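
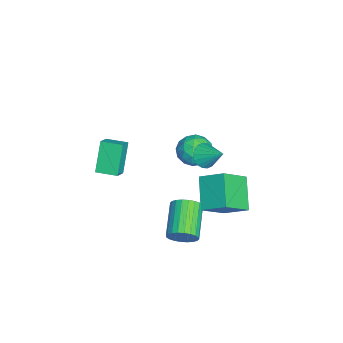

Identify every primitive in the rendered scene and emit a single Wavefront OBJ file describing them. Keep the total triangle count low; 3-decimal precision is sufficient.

v -2.616 2.57 -1.222
v -2.025 2.52 -1.999
v -3.755 1.84 -2.041
v -3.164 1.79 -2.818
v -2.973 1.254 -2.023
v -2.269 1.705 -1.517
v -3.511 2.655 -2.523
v -2.807 3.106 -2.017
v -2.578 2.572 -2.803
v -2.246 1.706 -2.494
v -3.534 2.654 -1.546
v -3.202 1.788 -1.237
v -2.22 2.609 -1.538
v -3.56 1.751 -2.502
v -3.448 1.436 -2.034
v -3.1 1.406 -2.491
v -2.364 2.13 -1.255
v -2.016 2.1 -1.712
v -2.574 1.356 -1.726
v -3.764 2.26 -2.328
v -3.416 2.23 -2.785
v -2.68 2.954 -1.549
v -2.332 2.924 -2.006
v -3.206 3.004 -2.314
v -2.198 2.61 -2.468
v -2.868 2.181 -2.95
v -3.072 2.69 -2.776
v -2.658 2.955 -2.479
v -2.003 2.101 -2.287
v -2.673 1.672 -2.768
v -2.56 1.357 -2.301
v -2.146 1.622 -2.003
v -2.328 2.132 -2.759
v -3.107 2.688 -1.272
v -3.777 2.259 -1.753
v -3.634 2.738 -2.037
v -3.22 3.003 -1.739
v -2.912 2.179 -1.09
v -3.582 1.75 -1.572
v -3.122 1.405 -1.561
v -2.708 1.67 -1.264
v -3.452 2.228 -1.281
v 1.725 2.85 1.98
v 2.312 2.756 1.611
v 2.355 3.71 2.76
v 2.174 2.992 1.462
v 1.947 3.2 1.416
v 1.676 3.339 1.481
v 1.415 3.381 1.646
v 1.215 3.318 1.876
v 1.116 3.162 2.128
v 1.138 2.945 2.35
v 1.277 2.709 2.499
v 1.504 2.501 2.545
v 1.775 2.362 2.479
v 2.036 2.32 2.315
v 2.236 2.382 2.084
v 2.334 2.538 1.833
v -1.489 3.592 -3.006
v -0.488 2.507 -1.81
v -1.068 4.793 -2.27
v -0.067 3.708 -1.074
v 0.047 3.752 -4.146
v 1.048 2.667 -2.95
v 0.468 4.953 -3.41
v 1.469 3.868 -2.214
v 1.291 -1.754 2.611
v 2.004 -1.943 3.091
v 1.55 -0.706 2.638
v 2.263 -0.895 3.118
v 2.217 -1.945 1.162
v 2.93 -2.134 1.642
v 2.476 -0.897 1.189
v 3.189 -1.086 1.669
v 2.001 1.837 -4.208
v 2.313 2.24 -3.591
v 0.532 2.346 -2.756
v 0.219 1.943 -3.372
v 2.237 2.473 -3.784
v 0.456 2.579 -2.949
v 2.124 2.61 -4.042
v 0.343 2.716 -3.207
v 1.993 2.628 -4.324
v 0.212 2.734 -3.489
v 1.863 2.527 -4.589
v 0.082 2.633 -3.754
v 1.754 2.32 -4.796
v -0.028 2.426 -3.961
v 1.682 2.04 -4.913
v -0.099 2.145 -4.078
v 1.659 1.728 -4.923
v -0.122 1.834 -4.088
v 1.688 1.434 -4.824
v -0.093 1.54 -3.989
v 1.764 1.201 -4.631
v -0.017 1.307 -3.796
v 1.877 1.064 -4.373
v 0.096 1.17 -3.538
v 2.008 1.046 -4.091
v 0.227 1.152 -3.256
v 2.138 1.147 -3.826
v 0.357 1.253 -2.991
v 2.248 1.354 -3.619
v 0.466 1.46 -2.784
v 2.319 1.635 -3.502
v 0.538 1.74 -2.667
v 2.342 1.946 -3.492
v 0.561 2.052 -2.657
f 1 38 17
f 38 12 41
f 17 41 6
f 38 41 17
f 1 17 13
f 17 6 18
f 13 18 2
f 17 18 13
f 1 13 22
f 13 2 23
f 22 23 8
f 13 23 22
f 1 22 34
f 22 8 37
f 34 37 11
f 22 37 34
f 1 34 38
f 34 11 42
f 38 42 12
f 34 42 38
f 2 18 29
f 18 6 32
f 29 32 10
f 18 32 29
f 6 41 19
f 41 12 40
f 19 40 5
f 41 40 19
f 12 42 39
f 42 11 35
f 39 35 3
f 42 35 39
f 11 37 36
f 37 8 24
f 36 24 7
f 37 24 36
f 8 23 28
f 23 2 25
f 28 25 9
f 23 25 28
f 4 30 16
f 30 10 31
f 16 31 5
f 30 31 16
f 4 16 14
f 16 5 15
f 14 15 3
f 16 15 14
f 4 14 21
f 14 3 20
f 21 20 7
f 14 20 21
f 4 21 26
f 21 7 27
f 26 27 9
f 21 27 26
f 4 26 30
f 26 9 33
f 30 33 10
f 26 33 30
f 5 31 19
f 31 10 32
f 19 32 6
f 31 32 19
f 3 15 39
f 15 5 40
f 39 40 12
f 15 40 39
f 7 20 36
f 20 3 35
f 36 35 11
f 20 35 36
f 9 27 28
f 27 7 24
f 28 24 8
f 27 24 28
f 10 33 29
f 33 9 25
f 29 25 2
f 33 25 29
f 44 43 46
f 44 46 45
f 46 43 47
f 46 47 45
f 47 43 48
f 47 48 45
f 48 43 49
f 48 49 45
f 49 43 50
f 49 50 45
f 50 43 51
f 50 51 45
f 51 43 52
f 51 52 45
f 52 43 53
f 52 53 45
f 53 43 54
f 53 54 45
f 54 43 55
f 54 55 45
f 55 43 56
f 55 56 45
f 56 43 57
f 56 57 45
f 57 43 58
f 57 58 45
f 58 43 44
f 58 44 45
f 60 62 59
f 63 60 59
f 59 62 61
f 61 63 59
f 60 66 62
f 64 60 63
f 64 66 60
f 62 66 61
f 65 63 61
f 61 66 65
f 65 64 63
f 66 64 65
f 68 70 67
f 71 68 67
f 67 70 69
f 69 71 67
f 68 74 70
f 72 68 71
f 72 74 68
f 70 74 69
f 73 71 69
f 69 74 73
f 73 72 71
f 74 72 73
f 76 75 79
f 76 79 77
f 77 79 80
f 77 80 78
f 79 75 81
f 79 81 80
f 80 81 82
f 80 82 78
f 81 75 83
f 81 83 82
f 82 83 84
f 82 84 78
f 83 75 85
f 83 85 84
f 84 85 86
f 84 86 78
f 85 75 87
f 85 87 86
f 86 87 88
f 86 88 78
f 87 75 89
f 87 89 88
f 88 89 90
f 88 90 78
f 89 75 91
f 89 91 90
f 90 91 92
f 90 92 78
f 91 75 93
f 91 93 92
f 92 93 94
f 92 94 78
f 93 75 95
f 93 95 94
f 94 95 96
f 94 96 78
f 95 75 97
f 95 97 96
f 96 97 98
f 96 98 78
f 97 75 99
f 97 99 98
f 98 99 100
f 98 100 78
f 99 75 101
f 99 101 100
f 100 101 102
f 100 102 78
f 101 75 103
f 101 103 102
f 102 103 104
f 102 104 78
f 103 75 105
f 103 105 104
f 104 105 106
f 104 106 78
f 105 75 107
f 105 107 106
f 106 107 108
f 106 108 78
f 107 75 76
f 107 76 108
f 108 76 77
f 108 77 78



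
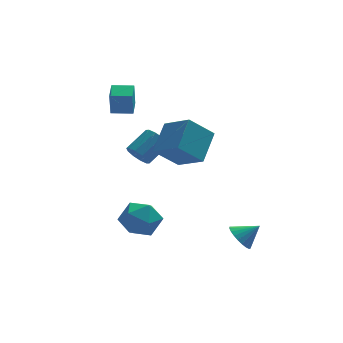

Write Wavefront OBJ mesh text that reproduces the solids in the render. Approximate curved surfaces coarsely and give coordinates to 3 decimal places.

v -1.683 1.962 -0.91
v -1.174 1.555 -1.3
v -0.007 2.212 -0.461
v -0.517 2.618 -0.07
v -1.24 1.962 -1.527
v -0.073 2.618 -0.687
v -1.475 2.368 -1.517
v -0.308 3.025 -0.678
v -1.79 2.619 -1.276
v -0.623 3.276 -0.436
v -2.064 2.619 -0.894
v -0.898 3.276 -0.055
v -2.193 2.368 -0.519
v -1.026 3.025 0.32
v -2.127 1.962 -0.293
v -0.96 2.618 0.547
v -1.892 1.555 -0.302
v -0.725 2.212 0.537
v -1.577 1.304 -0.544
v -0.41 1.961 0.296
v -1.302 1.304 -0.925
v -0.136 1.961 -0.086
v 2.155 -3.848 -3.917
v 2.567 -4.291 -4.485
v 3.125 -3.912 -3.163
v 2.651 -3.989 -4.567
v 2.659 -3.666 -4.55
v 2.59 -3.37 -4.437
v 2.455 -3.148 -4.245
v 2.275 -3.032 -4.002
v 2.076 -3.04 -3.747
v 1.889 -3.171 -3.517
v 1.743 -3.406 -3.349
v 1.659 -3.707 -3.266
v 1.651 -4.031 -3.283
v 1.72 -4.326 -3.396
v 1.854 -4.549 -3.589
v 2.035 -4.665 -3.831
v 2.234 -4.657 -4.087
v 2.421 -4.526 -4.316
v -2.98 2.371 2.146
v -3.071 2.139 3.524
v -2.668 3.398 2.34
v -2.76 3.165 3.718
v -1.88 2.035 2.162
v -1.972 1.802 3.54
v -1.569 3.061 2.356
v -1.66 2.829 3.734
v -1.193 0.65 0.094
v -0.238 -0.717 1.004
v -0.28 2.039 1.223
v 0.675 0.672 2.134
v 0.145 0.768 -1.134
v 1.1 -0.599 -0.223
v 1.058 2.157 -0.004
v 2.013 0.79 0.906
v -3.715 -2.896 -2.347
v -2.849 -2.154 -2.594
v -2.451 -4.246 -1.966
v -1.585 -3.504 -2.213
v -2.237 -3.341 -1.259
v -3.019 -2.507 -1.495
v -2.281 -3.893 -3.065
v -3.063 -3.059 -3.301
v -1.963 -2.77 -3.038
v -1.935 -2.43 -1.923
v -3.365 -3.97 -2.637
v -3.337 -3.63 -1.522
f 2 1 5
f 2 5 3
f 3 5 6
f 3 6 4
f 5 1 7
f 5 7 6
f 6 7 8
f 6 8 4
f 7 1 9
f 7 9 8
f 8 9 10
f 8 10 4
f 9 1 11
f 9 11 10
f 10 11 12
f 10 12 4
f 11 1 13
f 11 13 12
f 12 13 14
f 12 14 4
f 13 1 15
f 13 15 14
f 14 15 16
f 14 16 4
f 15 1 17
f 15 17 16
f 16 17 18
f 16 18 4
f 17 1 19
f 17 19 18
f 18 19 20
f 18 20 4
f 19 1 21
f 19 21 20
f 20 21 22
f 20 22 4
f 21 1 2
f 21 2 22
f 22 2 3
f 22 3 4
f 24 23 26
f 24 26 25
f 26 23 27
f 26 27 25
f 27 23 28
f 27 28 25
f 28 23 29
f 28 29 25
f 29 23 30
f 29 30 25
f 30 23 31
f 30 31 25
f 31 23 32
f 31 32 25
f 32 23 33
f 32 33 25
f 33 23 34
f 33 34 25
f 34 23 35
f 34 35 25
f 35 23 36
f 35 36 25
f 36 23 37
f 36 37 25
f 37 23 38
f 37 38 25
f 38 23 39
f 38 39 25
f 39 23 40
f 39 40 25
f 40 23 24
f 40 24 25
f 42 44 41
f 45 42 41
f 41 44 43
f 43 45 41
f 42 48 44
f 46 42 45
f 46 48 42
f 44 48 43
f 47 45 43
f 43 48 47
f 47 46 45
f 48 46 47
f 50 52 49
f 53 50 49
f 49 52 51
f 51 53 49
f 50 56 52
f 54 50 53
f 54 56 50
f 52 56 51
f 55 53 51
f 51 56 55
f 55 54 53
f 56 54 55
f 57 68 62
f 57 62 58
f 57 58 64
f 57 64 67
f 57 67 68
f 58 62 66
f 62 68 61
f 68 67 59
f 67 64 63
f 64 58 65
f 60 66 61
f 60 61 59
f 60 59 63
f 60 63 65
f 60 65 66
f 61 66 62
f 59 61 68
f 63 59 67
f 65 63 64
f 66 65 58



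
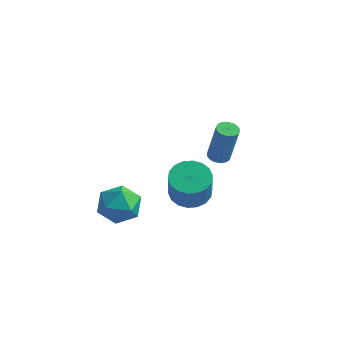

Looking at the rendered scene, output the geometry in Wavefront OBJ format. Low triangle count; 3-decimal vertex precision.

v 3.286 2.966 1.588
v 3.635 3.36 1.522
v 4.142 3.248 3.547
v 3.794 2.854 3.612
v 3.463 3.465 1.571
v 3.971 3.353 3.595
v 3.265 3.494 1.622
v 3.773 3.383 3.647
v 3.07 3.443 1.668
v 3.578 3.331 3.693
v 2.908 3.319 1.702
v 3.415 3.207 3.726
v 2.804 3.141 1.718
v 3.311 3.03 3.743
v 2.773 2.937 1.715
v 3.28 2.825 3.739
v 2.82 2.737 1.692
v 3.327 2.625 3.716
v 2.938 2.572 1.653
v 3.445 2.46 3.678
v 3.109 2.467 1.605
v 3.617 2.355 3.629
v 3.307 2.437 1.553
v 3.815 2.326 3.578
v 3.502 2.489 1.507
v 4.01 2.377 3.532
v 3.665 2.613 1.474
v 4.172 2.501 3.498
v 3.769 2.79 1.457
v 4.276 2.679 3.482
v 3.8 2.995 1.461
v 4.307 2.883 3.485
v 3.753 3.195 1.484
v 4.26 3.083 3.508
v -2.17 2.253 -3.012
v -1.558 2.592 -2.091
v -0.882 0.948 -3.389
v -0.27 1.287 -2.468
v -1.287 0.755 -2.322
v -2.082 1.561 -2.09
v -0.358 1.979 -3.39
v -1.153 2.785 -3.158
v -0.438 2.422 -2.325
v -1.012 1.666 -1.665
v -1.428 1.874 -3.815
v -2.002 1.118 -3.155
v 1.04 4.325 -2.603
v 1.985 4.137 -2.938
v 2.426 3.387 -1.271
v 1.48 3.575 -0.937
v 2.021 4.554 -2.76
v 2.462 3.803 -1.093
v 1.863 4.924 -2.551
v 2.304 4.174 -0.885
v 1.542 5.177 -2.353
v 1.983 4.426 -0.686
v 1.122 5.26 -2.204
v 1.562 4.51 -0.538
v 0.685 5.158 -2.134
v 1.125 4.408 -0.468
v 0.318 4.892 -2.157
v 0.759 4.142 -0.491
v 0.094 4.513 -2.269
v 0.535 3.763 -0.602
v 0.058 4.097 -2.447
v 0.499 3.346 -0.78
v 0.216 3.726 -2.655
v 0.657 2.976 -0.989
v 0.537 3.474 -2.854
v 0.978 2.723 -1.187
v 0.958 3.39 -3.002
v 1.398 2.64 -1.336
v 1.395 3.492 -3.072
v 1.835 2.742 -1.406
v 1.761 3.758 -3.049
v 2.202 3.008 -1.383
f 2 1 5
f 2 5 3
f 3 5 6
f 3 6 4
f 5 1 7
f 5 7 6
f 6 7 8
f 6 8 4
f 7 1 9
f 7 9 8
f 8 9 10
f 8 10 4
f 9 1 11
f 9 11 10
f 10 11 12
f 10 12 4
f 11 1 13
f 11 13 12
f 12 13 14
f 12 14 4
f 13 1 15
f 13 15 14
f 14 15 16
f 14 16 4
f 15 1 17
f 15 17 16
f 16 17 18
f 16 18 4
f 17 1 19
f 17 19 18
f 18 19 20
f 18 20 4
f 19 1 21
f 19 21 20
f 20 21 22
f 20 22 4
f 21 1 23
f 21 23 22
f 22 23 24
f 22 24 4
f 23 1 25
f 23 25 24
f 24 25 26
f 24 26 4
f 25 1 27
f 25 27 26
f 26 27 28
f 26 28 4
f 27 1 29
f 27 29 28
f 28 29 30
f 28 30 4
f 29 1 31
f 29 31 30
f 30 31 32
f 30 32 4
f 31 1 33
f 31 33 32
f 32 33 34
f 32 34 4
f 33 1 2
f 33 2 34
f 34 2 3
f 34 3 4
f 35 46 40
f 35 40 36
f 35 36 42
f 35 42 45
f 35 45 46
f 36 40 44
f 40 46 39
f 46 45 37
f 45 42 41
f 42 36 43
f 38 44 39
f 38 39 37
f 38 37 41
f 38 41 43
f 38 43 44
f 39 44 40
f 37 39 46
f 41 37 45
f 43 41 42
f 44 43 36
f 48 47 51
f 48 51 49
f 49 51 52
f 49 52 50
f 51 47 53
f 51 53 52
f 52 53 54
f 52 54 50
f 53 47 55
f 53 55 54
f 54 55 56
f 54 56 50
f 55 47 57
f 55 57 56
f 56 57 58
f 56 58 50
f 57 47 59
f 57 59 58
f 58 59 60
f 58 60 50
f 59 47 61
f 59 61 60
f 60 61 62
f 60 62 50
f 61 47 63
f 61 63 62
f 62 63 64
f 62 64 50
f 63 47 65
f 63 65 64
f 64 65 66
f 64 66 50
f 65 47 67
f 65 67 66
f 66 67 68
f 66 68 50
f 67 47 69
f 67 69 68
f 68 69 70
f 68 70 50
f 69 47 71
f 69 71 70
f 70 71 72
f 70 72 50
f 71 47 73
f 71 73 72
f 72 73 74
f 72 74 50
f 73 47 75
f 73 75 74
f 74 75 76
f 74 76 50
f 75 47 48
f 75 48 76
f 76 48 49
f 76 49 50



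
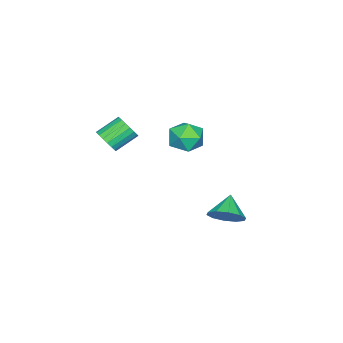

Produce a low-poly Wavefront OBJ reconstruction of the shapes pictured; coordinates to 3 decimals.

v -1.047 1.01 3.271
v -0.536 0.59 2.388
v -2.004 -0.49 3.432
v -1.493 -0.91 2.549
v -0.935 -0.759 3.489
v -0.343 0.168 3.39
v -2.197 -0.068 2.43
v -1.605 0.859 2.331
v -1.247 -0.077 1.868
v -0.467 -0.504 2.522
v -2.073 0.604 3.298
v -1.293 0.177 3.952
v 0.299 -3.888 2.217
v 0.884 -3.448 2.565
v -0.174 -2.692 3.39
v -0.759 -3.132 3.043
v 0.798 -3.252 2.275
v -0.261 -2.496 3.1
v 0.613 -3.182 1.973
v -0.446 -2.426 2.798
v 0.366 -3.252 1.72
v -0.693 -2.496 2.545
v 0.105 -3.448 1.566
v -0.953 -2.692 2.391
v -0.117 -3.731 1.54
v -1.175 -2.975 2.365
v -0.256 -4.045 1.649
v -1.314 -3.289 2.474
v -0.286 -4.328 1.87
v -1.344 -3.572 2.695
v -0.199 -4.524 2.16
v -1.258 -3.768 2.985
v -0.014 -4.594 2.462
v -1.073 -3.838 3.287
v 0.233 -4.524 2.715
v -0.826 -3.768 3.54
v 0.493 -4.328 2.869
v -0.565 -3.572 3.694
v 0.715 -4.045 2.895
v -0.343 -3.289 3.72
v 0.854 -3.731 2.786
v -0.204 -2.975 3.611
v 0.084 3.151 -1.415
v 0.658 2.383 -0.988
v -1.024 2.829 -0.505
v 0.773 2.928 -0.655
v 0.625 3.558 -0.612
v 0.27 4.033 -0.876
v -0.156 4.171 -1.346
v -0.49 3.919 -1.842
v -0.605 3.374 -2.175
v -0.457 2.744 -2.218
v -0.102 2.269 -1.954
v 0.324 2.131 -1.484
f 1 12 6
f 1 6 2
f 1 2 8
f 1 8 11
f 1 11 12
f 2 6 10
f 6 12 5
f 12 11 3
f 11 8 7
f 8 2 9
f 4 10 5
f 4 5 3
f 4 3 7
f 4 7 9
f 4 9 10
f 5 10 6
f 3 5 12
f 7 3 11
f 9 7 8
f 10 9 2
f 14 13 17
f 14 17 15
f 15 17 18
f 15 18 16
f 17 13 19
f 17 19 18
f 18 19 20
f 18 20 16
f 19 13 21
f 19 21 20
f 20 21 22
f 20 22 16
f 21 13 23
f 21 23 22
f 22 23 24
f 22 24 16
f 23 13 25
f 23 25 24
f 24 25 26
f 24 26 16
f 25 13 27
f 25 27 26
f 26 27 28
f 26 28 16
f 27 13 29
f 27 29 28
f 28 29 30
f 28 30 16
f 29 13 31
f 29 31 30
f 30 31 32
f 30 32 16
f 31 13 33
f 31 33 32
f 32 33 34
f 32 34 16
f 33 13 35
f 33 35 34
f 34 35 36
f 34 36 16
f 35 13 37
f 35 37 36
f 36 37 38
f 36 38 16
f 37 13 39
f 37 39 38
f 38 39 40
f 38 40 16
f 39 13 41
f 39 41 40
f 40 41 42
f 40 42 16
f 41 13 14
f 41 14 42
f 42 14 15
f 42 15 16
f 44 43 46
f 44 46 45
f 46 43 47
f 46 47 45
f 47 43 48
f 47 48 45
f 48 43 49
f 48 49 45
f 49 43 50
f 49 50 45
f 50 43 51
f 50 51 45
f 51 43 52
f 51 52 45
f 52 43 53
f 52 53 45
f 53 43 54
f 53 54 45
f 54 43 44
f 54 44 45



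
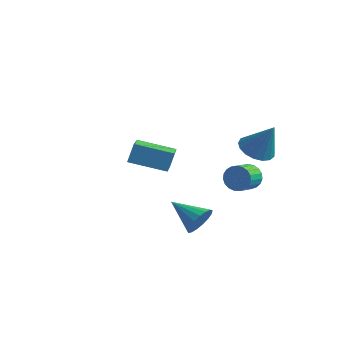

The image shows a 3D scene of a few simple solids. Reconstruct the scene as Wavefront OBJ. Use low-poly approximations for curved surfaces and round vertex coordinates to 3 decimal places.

v 1.283 2.992 -0.419
v 1.712 3.209 0.144
v 1.745 2.166 0.522
v 1.317 1.948 -0.041
v 1.429 3.243 0.262
v 1.463 2.2 0.639
v 1.122 3.233 0.262
v 1.155 2.19 0.64
v 0.842 3.181 0.144
v 0.876 2.138 0.522
v 0.639 3.097 -0.071
v 0.672 2.054 0.307
v 0.547 2.994 -0.346
v 0.58 1.951 0.032
v 0.582 2.891 -0.634
v 0.616 1.848 -0.256
v 0.739 2.805 -0.884
v 0.772 1.762 -0.506
v 0.989 2.752 -1.054
v 1.023 1.709 -0.677
v 1.291 2.74 -1.115
v 1.325 1.697 -0.737
v 1.591 2.771 -1.055
v 1.625 1.728 -0.677
v 1.838 2.841 -0.885
v 1.872 1.798 -0.507
v 1.989 2.936 -0.634
v 2.023 1.893 -0.256
v 2.018 3.041 -0.347
v 2.052 1.998 0.031
v 1.92 3.138 -0.071
v 1.953 2.095 0.307
v -3.242 -0.396 0.666
v -3.187 0.064 1.674
v -4.054 0.948 0.097
v -3.999 1.408 1.105
v -1.541 0.432 0.195
v -1.486 0.892 1.203
v -2.353 1.776 -0.374
v -2.298 2.236 0.634
v 3.012 -3.565 0.426
v 3.316 -3.222 1.094
v 1.468 -3.535 1.114
v 3.222 -2.92 0.869
v 3.079 -2.766 0.543
v 2.921 -2.795 0.19
v 2.784 -3.001 -0.109
v 2.699 -3.335 -0.285
v 2.685 -3.722 -0.299
v 2.747 -4.073 -0.146
v 2.869 -4.308 0.137
v 3.023 -4.372 0.487
v 3.175 -4.252 0.823
v 3.29 -3.974 1.067
v 3.341 -3.602 1.165
v 2.268 2.087 2.188
v 3.034 2.394 1.759
v 3.152 2.153 3.812
v 2.814 2.766 1.863
v 2.469 2.983 2.042
v 2.078 2.995 2.255
v 1.73 2.798 2.452
v 1.506 2.439 2.589
v 1.456 1.999 2.634
v 1.593 1.579 2.577
v 1.883 1.276 2.431
v 2.262 1.158 2.229
v 2.643 1.253 2.018
v 2.937 1.539 1.846
v 3.078 1.951 1.752
f 2 1 5
f 2 5 3
f 3 5 6
f 3 6 4
f 5 1 7
f 5 7 6
f 6 7 8
f 6 8 4
f 7 1 9
f 7 9 8
f 8 9 10
f 8 10 4
f 9 1 11
f 9 11 10
f 10 11 12
f 10 12 4
f 11 1 13
f 11 13 12
f 12 13 14
f 12 14 4
f 13 1 15
f 13 15 14
f 14 15 16
f 14 16 4
f 15 1 17
f 15 17 16
f 16 17 18
f 16 18 4
f 17 1 19
f 17 19 18
f 18 19 20
f 18 20 4
f 19 1 21
f 19 21 20
f 20 21 22
f 20 22 4
f 21 1 23
f 21 23 22
f 22 23 24
f 22 24 4
f 23 1 25
f 23 25 24
f 24 25 26
f 24 26 4
f 25 1 27
f 25 27 26
f 26 27 28
f 26 28 4
f 27 1 29
f 27 29 28
f 28 29 30
f 28 30 4
f 29 1 31
f 29 31 30
f 30 31 32
f 30 32 4
f 31 1 2
f 31 2 32
f 32 2 3
f 32 3 4
f 34 36 33
f 37 34 33
f 33 36 35
f 35 37 33
f 34 40 36
f 38 34 37
f 38 40 34
f 36 40 35
f 39 37 35
f 35 40 39
f 39 38 37
f 40 38 39
f 42 41 44
f 42 44 43
f 44 41 45
f 44 45 43
f 45 41 46
f 45 46 43
f 46 41 47
f 46 47 43
f 47 41 48
f 47 48 43
f 48 41 49
f 48 49 43
f 49 41 50
f 49 50 43
f 50 41 51
f 50 51 43
f 51 41 52
f 51 52 43
f 52 41 53
f 52 53 43
f 53 41 54
f 53 54 43
f 54 41 55
f 54 55 43
f 55 41 42
f 55 42 43
f 57 56 59
f 57 59 58
f 59 56 60
f 59 60 58
f 60 56 61
f 60 61 58
f 61 56 62
f 61 62 58
f 62 56 63
f 62 63 58
f 63 56 64
f 63 64 58
f 64 56 65
f 64 65 58
f 65 56 66
f 65 66 58
f 66 56 67
f 66 67 58
f 67 56 68
f 67 68 58
f 68 56 69
f 68 69 58
f 69 56 70
f 69 70 58
f 70 56 57
f 70 57 58



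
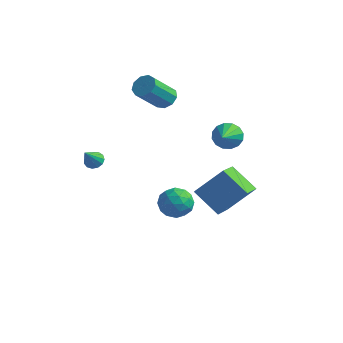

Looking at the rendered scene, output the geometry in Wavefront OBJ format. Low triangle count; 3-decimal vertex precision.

v -0.181 1.958 -4.241
v 0.219 1.638 -3.384
v -0.939 0.542 -4.416
v -0.539 0.222 -3.559
v -1.231 0.943 -3.549
v -0.762 1.818 -3.441
v 0.042 0.362 -4.359
v 0.511 1.237 -4.251
v 0.356 0.652 -3.456
v -0.43 1.011 -2.956
v -0.29 1.169 -4.844
v -1.076 1.528 -4.344
v 0.086 1.923 -3.797
v -0.806 0.257 -4.003
v -1.212 0.681 -3.998
v -0.977 0.493 -3.493
v -0.491 2.028 -3.831
v -0.256 1.84 -3.327
v -1.108 1.432 -3.424
v -0.464 0.34 -4.473
v -0.229 0.152 -3.969
v 0.257 1.687 -4.307
v 0.492 1.499 -3.802
v 0.388 0.748 -4.376
v 0.401 1.155 -3.335
v -0.044 0.322 -3.438
v 0.297 0.404 -3.909
v 0.573 0.919 -3.845
v -0.061 1.366 -3.042
v -0.507 0.533 -3.144
v -0.913 0.957 -3.139
v -0.638 1.472 -3.075
v 0.02 0.786 -3.084
v -0.213 1.647 -4.656
v -0.659 0.814 -4.758
v -0.082 0.708 -4.725
v 0.193 1.223 -4.661
v -0.676 1.858 -4.362
v -1.121 1.025 -4.465
v -1.293 1.261 -3.955
v -1.017 1.776 -3.891
v -0.74 1.394 -4.716
v 1.154 3.624 0.253
v 1.824 3.587 -0.236
v 1.746 2.056 1.187
v 1.943 3.83 0.098
v 1.85 4.019 0.473
v 1.571 4.101 0.789
v 1.18 4.056 0.961
v 0.782 3.895 0.944
v 0.483 3.662 0.741
v 0.365 3.419 0.408
v 0.457 3.23 0.033
v 0.736 3.148 -0.283
v 1.127 3.193 -0.456
v 1.525 3.354 -0.438
v 1.134 1.375 -2.317
v 1.579 -0.322 -1.489
v 2.217 2.333 -0.934
v 2.662 0.636 -0.107
v 2.598 1.244 -3.373
v 3.043 -0.453 -2.546
v 3.681 2.202 -1.991
v 4.126 0.505 -1.163
v -2.832 4.023 1.591
v -2.137 4.047 1.843
v -2.612 2.74 3.28
v -3.308 2.717 3.029
v -2.416 4.401 2.073
v -2.892 3.094 3.51
v -2.89 4.579 2.077
v -3.366 3.272 3.514
v -3.337 4.496 1.854
v -3.813 3.189 3.292
v -3.548 4.193 1.508
v -4.023 2.886 2.946
v -3.424 3.81 1.201
v -3.899 2.503 2.639
v -3.023 3.527 1.077
v -3.498 2.22 2.514
v -2.533 3.476 1.193
v -3.008 2.17 2.63
v -2.183 3.682 1.496
v -2.658 2.375 2.933
v -2.622 -2.818 0.75
v -2.332 -2.458 1.03
v -2.578 -3.662 1.79
v -2.625 -2.399 1.09
v -2.916 -2.473 1.042
v -3.114 -2.656 0.902
v -3.155 -2.891 0.713
v -3.028 -3.103 0.536
v -2.771 -3.224 0.427
v -2.467 -3.217 0.42
v -2.212 -3.083 0.518
v -2.087 -2.865 0.69
v -2.132 -2.632 0.881
f 1 38 17
f 38 12 41
f 17 41 6
f 38 41 17
f 1 17 13
f 17 6 18
f 13 18 2
f 17 18 13
f 1 13 22
f 13 2 23
f 22 23 8
f 13 23 22
f 1 22 34
f 22 8 37
f 34 37 11
f 22 37 34
f 1 34 38
f 34 11 42
f 38 42 12
f 34 42 38
f 2 18 29
f 18 6 32
f 29 32 10
f 18 32 29
f 6 41 19
f 41 12 40
f 19 40 5
f 41 40 19
f 12 42 39
f 42 11 35
f 39 35 3
f 42 35 39
f 11 37 36
f 37 8 24
f 36 24 7
f 37 24 36
f 8 23 28
f 23 2 25
f 28 25 9
f 23 25 28
f 4 30 16
f 30 10 31
f 16 31 5
f 30 31 16
f 4 16 14
f 16 5 15
f 14 15 3
f 16 15 14
f 4 14 21
f 14 3 20
f 21 20 7
f 14 20 21
f 4 21 26
f 21 7 27
f 26 27 9
f 21 27 26
f 4 26 30
f 26 9 33
f 30 33 10
f 26 33 30
f 5 31 19
f 31 10 32
f 19 32 6
f 31 32 19
f 3 15 39
f 15 5 40
f 39 40 12
f 15 40 39
f 7 20 36
f 20 3 35
f 36 35 11
f 20 35 36
f 9 27 28
f 27 7 24
f 28 24 8
f 27 24 28
f 10 33 29
f 33 9 25
f 29 25 2
f 33 25 29
f 44 43 46
f 44 46 45
f 46 43 47
f 46 47 45
f 47 43 48
f 47 48 45
f 48 43 49
f 48 49 45
f 49 43 50
f 49 50 45
f 50 43 51
f 50 51 45
f 51 43 52
f 51 52 45
f 52 43 53
f 52 53 45
f 53 43 54
f 53 54 45
f 54 43 55
f 54 55 45
f 55 43 56
f 55 56 45
f 56 43 44
f 56 44 45
f 58 60 57
f 61 58 57
f 57 60 59
f 59 61 57
f 58 64 60
f 62 58 61
f 62 64 58
f 60 64 59
f 63 61 59
f 59 64 63
f 63 62 61
f 64 62 63
f 66 65 69
f 66 69 67
f 67 69 70
f 67 70 68
f 69 65 71
f 69 71 70
f 70 71 72
f 70 72 68
f 71 65 73
f 71 73 72
f 72 73 74
f 72 74 68
f 73 65 75
f 73 75 74
f 74 75 76
f 74 76 68
f 75 65 77
f 75 77 76
f 76 77 78
f 76 78 68
f 77 65 79
f 77 79 78
f 78 79 80
f 78 80 68
f 79 65 81
f 79 81 80
f 80 81 82
f 80 82 68
f 81 65 83
f 81 83 82
f 82 83 84
f 82 84 68
f 83 65 66
f 83 66 84
f 84 66 67
f 84 67 68
f 86 85 88
f 86 88 87
f 88 85 89
f 88 89 87
f 89 85 90
f 89 90 87
f 90 85 91
f 90 91 87
f 91 85 92
f 91 92 87
f 92 85 93
f 92 93 87
f 93 85 94
f 93 94 87
f 94 85 95
f 94 95 87
f 95 85 96
f 95 96 87
f 96 85 97
f 96 97 87
f 97 85 86
f 97 86 87



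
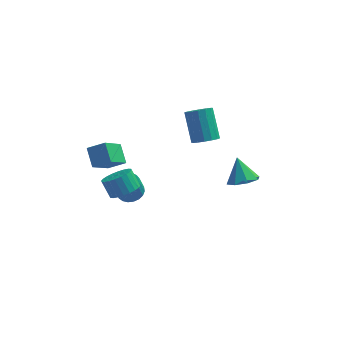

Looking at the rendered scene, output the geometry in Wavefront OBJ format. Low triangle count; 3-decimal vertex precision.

v 1.953 1.091 1.956
v 2.394 1.707 1.57
v 1.909 3.064 3.179
v 1.467 2.449 3.564
v 1.985 1.746 1.414
v 1.5 3.103 3.023
v 1.567 1.609 1.403
v 1.082 2.966 3.012
v 1.252 1.334 1.54
v 0.767 2.691 3.149
v 1.125 0.994 1.788
v 0.64 2.351 3.397
v 1.22 0.68 2.082
v 0.735 2.037 3.691
v 1.511 0.476 2.341
v 1.026 1.833 3.95
v 1.92 0.437 2.497
v 1.435 1.794 4.106
v 2.338 0.574 2.508
v 1.853 1.931 4.117
v 2.653 0.849 2.371
v 2.168 2.206 3.98
v 2.78 1.189 2.123
v 2.295 2.546 3.732
v 2.685 1.503 1.829
v 2.2 2.86 3.438
v -2.486 -3.039 0.957
v -1.866 -2.31 0.888
v -2.394 -1.771 1.834
v -3.014 -2.501 1.903
v -2.143 -2.191 0.666
v -2.671 -1.653 1.612
v -2.472 -2.202 0.488
v -3 -1.663 1.434
v -2.804 -2.34 0.381
v -3.332 -1.801 1.327
v -3.087 -2.585 0.362
v -3.615 -2.046 1.308
v -3.279 -2.898 0.434
v -3.807 -2.36 1.38
v -3.35 -3.234 0.585
v -3.878 -2.695 1.531
v -3.289 -3.539 0.793
v -3.817 -3 1.739
v -3.106 -3.769 1.026
v -3.634 -3.23 1.972
v -2.829 -3.887 1.248
v -3.357 -3.349 2.194
v -2.5 -3.877 1.426
v -3.028 -3.338 2.372
v -2.168 -3.739 1.533
v -2.696 -3.2 2.479
v -1.885 -3.494 1.552
v -2.413 -2.955 2.498
v -1.693 -3.18 1.48
v -2.221 -2.642 2.426
v -1.622 -2.845 1.329
v -2.15 -2.306 2.275
v -1.683 -2.54 1.121
v -2.211 -2.001 2.067
v -3.492 -2.428 2.497
v -4.243 -3.713 3.848
v -3.883 -1.413 3.244
v -4.634 -2.697 4.596
v -2.446 -2.443 3.064
v -3.197 -3.727 4.416
v -2.837 -1.427 3.812
v -3.588 -2.712 5.163
v -2.369 -0.581 -1.617
v -1.842 -1.235 -1.654
v -2.084 -1.492 -0.56
v -2.611 -0.839 -0.523
v -1.631 -0.977 -1.547
v -1.873 -1.234 -0.453
v -1.548 -0.652 -1.452
v -1.79 -0.909 -0.358
v -1.607 -0.314 -1.386
v -1.849 -0.571 -0.291
v -1.798 -0.022 -1.36
v -2.04 -0.279 -0.265
v -2.087 0.173 -1.378
v -2.329 -0.084 -0.283
v -2.425 0.237 -1.437
v -2.667 -0.02 -0.343
v -2.753 0.16 -1.528
v -2.995 -0.097 -0.434
v -3.015 -0.045 -1.634
v -3.257 -0.302 -0.54
v -3.166 -0.343 -1.737
v -3.407 -0.6 -0.643
v -3.178 -0.682 -1.82
v -3.42 -0.939 -0.725
v -3.051 -1.004 -1.867
v -3.292 -1.261 -0.773
v -2.805 -1.253 -1.871
v -3.047 -1.51 -0.777
v -2.485 -1.385 -1.832
v -2.727 -1.642 -0.737
v -2.144 -1.379 -1.755
v -2.386 -1.636 -0.66
v 4.207 2.702 -3.507
v 5.19 3.096 -3.463
v 3.793 3.578 -2.073
v 4.687 3.564 -3.895
v 3.903 3.527 -4.099
v 3.297 3.007 -3.956
v 3.224 2.308 -3.55
v 3.727 1.84 -3.119
v 4.511 1.877 -2.915
v 5.117 2.397 -3.057
f 2 1 5
f 2 5 3
f 3 5 6
f 3 6 4
f 5 1 7
f 5 7 6
f 6 7 8
f 6 8 4
f 7 1 9
f 7 9 8
f 8 9 10
f 8 10 4
f 9 1 11
f 9 11 10
f 10 11 12
f 10 12 4
f 11 1 13
f 11 13 12
f 12 13 14
f 12 14 4
f 13 1 15
f 13 15 14
f 14 15 16
f 14 16 4
f 15 1 17
f 15 17 16
f 16 17 18
f 16 18 4
f 17 1 19
f 17 19 18
f 18 19 20
f 18 20 4
f 19 1 21
f 19 21 20
f 20 21 22
f 20 22 4
f 21 1 23
f 21 23 22
f 22 23 24
f 22 24 4
f 23 1 25
f 23 25 24
f 24 25 26
f 24 26 4
f 25 1 2
f 25 2 26
f 26 2 3
f 26 3 4
f 28 27 31
f 28 31 29
f 29 31 32
f 29 32 30
f 31 27 33
f 31 33 32
f 32 33 34
f 32 34 30
f 33 27 35
f 33 35 34
f 34 35 36
f 34 36 30
f 35 27 37
f 35 37 36
f 36 37 38
f 36 38 30
f 37 27 39
f 37 39 38
f 38 39 40
f 38 40 30
f 39 27 41
f 39 41 40
f 40 41 42
f 40 42 30
f 41 27 43
f 41 43 42
f 42 43 44
f 42 44 30
f 43 27 45
f 43 45 44
f 44 45 46
f 44 46 30
f 45 27 47
f 45 47 46
f 46 47 48
f 46 48 30
f 47 27 49
f 47 49 48
f 48 49 50
f 48 50 30
f 49 27 51
f 49 51 50
f 50 51 52
f 50 52 30
f 51 27 53
f 51 53 52
f 52 53 54
f 52 54 30
f 53 27 55
f 53 55 54
f 54 55 56
f 54 56 30
f 55 27 57
f 55 57 56
f 56 57 58
f 56 58 30
f 57 27 59
f 57 59 58
f 58 59 60
f 58 60 30
f 59 27 28
f 59 28 60
f 60 28 29
f 60 29 30
f 62 64 61
f 65 62 61
f 61 64 63
f 63 65 61
f 62 68 64
f 66 62 65
f 66 68 62
f 64 68 63
f 67 65 63
f 63 68 67
f 67 66 65
f 68 66 67
f 70 69 73
f 70 73 71
f 71 73 74
f 71 74 72
f 73 69 75
f 73 75 74
f 74 75 76
f 74 76 72
f 75 69 77
f 75 77 76
f 76 77 78
f 76 78 72
f 77 69 79
f 77 79 78
f 78 79 80
f 78 80 72
f 79 69 81
f 79 81 80
f 80 81 82
f 80 82 72
f 81 69 83
f 81 83 82
f 82 83 84
f 82 84 72
f 83 69 85
f 83 85 84
f 84 85 86
f 84 86 72
f 85 69 87
f 85 87 86
f 86 87 88
f 86 88 72
f 87 69 89
f 87 89 88
f 88 89 90
f 88 90 72
f 89 69 91
f 89 91 90
f 90 91 92
f 90 92 72
f 91 69 93
f 91 93 92
f 92 93 94
f 92 94 72
f 93 69 95
f 93 95 94
f 94 95 96
f 94 96 72
f 95 69 97
f 95 97 96
f 96 97 98
f 96 98 72
f 97 69 99
f 97 99 98
f 98 99 100
f 98 100 72
f 99 69 70
f 99 70 100
f 100 70 71
f 100 71 72
f 102 101 104
f 102 104 103
f 104 101 105
f 104 105 103
f 105 101 106
f 105 106 103
f 106 101 107
f 106 107 103
f 107 101 108
f 107 108 103
f 108 101 109
f 108 109 103
f 109 101 110
f 109 110 103
f 110 101 102
f 110 102 103



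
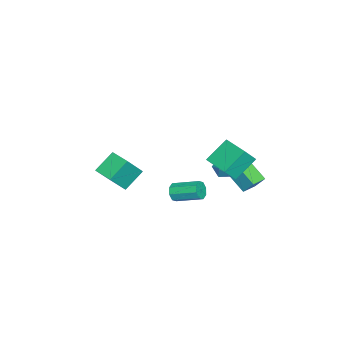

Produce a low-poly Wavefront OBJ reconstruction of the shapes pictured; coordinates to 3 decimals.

v -0.547 3.907 0.655
v 0.055 3.403 1.628
v 0.6 5.371 0.705
v 1.201 4.867 1.678
v 0.619 3.033 -0.518
v 1.22 2.529 0.455
v 1.765 4.497 -0.468
v 2.367 3.993 0.505
v -1.429 -3.276 -2.956
v -0.43 -3.889 -1.461
v -0.656 -2.049 -2.97
v 0.343 -2.663 -1.475
v -0.303 -3.997 -4.005
v 0.696 -4.611 -2.51
v 0.47 -2.771 -4.019
v 1.469 -3.384 -2.524
v 3.476 1.308 -1.112
v 3.732 1.087 -0.557
v 3.8 2.731 0.067
v 3.544 2.952 -0.488
v 4.079 1.201 -0.895
v 4.147 2.845 -0.27
v 4.073 1.377 -1.36
v 4.141 3.021 -0.735
v 3.717 1.514 -1.68
v 3.785 3.158 -1.055
v 3.22 1.529 -1.667
v 3.288 3.173 -1.043
v 2.873 1.415 -1.33
v 2.941 3.059 -0.705
v 2.879 1.239 -0.865
v 2.947 2.883 -0.24
v 3.235 1.102 -0.545
v 3.303 2.746 0.08
v -3.578 2.964 -3.188
v -3.394 3.632 -2.22
v -2.794 4.441 -4.357
v -2.61 5.109 -3.389
v -2.55 2.511 -3.071
v -2.366 3.179 -2.103
v -1.766 3.988 -4.24
v -1.582 4.656 -3.272
v -2.111 3.184 -1.54
v -1.724 3.726 -2.103
v -1.336 2.114 -2.037
v -0.949 2.656 -2.6
v -0.791 2.729 -1.745
v -1.269 3.391 -1.438
v -1.791 2.449 -2.702
v -2.269 3.111 -2.395
v -1.525 3.272 -2.822
v -0.907 3.445 -2.23
v -2.153 2.395 -1.91
v -1.535 2.568 -1.318
f 2 4 1
f 5 2 1
f 1 4 3
f 3 5 1
f 2 8 4
f 6 2 5
f 6 8 2
f 4 8 3
f 7 5 3
f 3 8 7
f 7 6 5
f 8 6 7
f 10 12 9
f 13 10 9
f 9 12 11
f 11 13 9
f 10 16 12
f 14 10 13
f 14 16 10
f 12 16 11
f 15 13 11
f 11 16 15
f 15 14 13
f 16 14 15
f 18 17 21
f 18 21 19
f 19 21 22
f 19 22 20
f 21 17 23
f 21 23 22
f 22 23 24
f 22 24 20
f 23 17 25
f 23 25 24
f 24 25 26
f 24 26 20
f 25 17 27
f 25 27 26
f 26 27 28
f 26 28 20
f 27 17 29
f 27 29 28
f 28 29 30
f 28 30 20
f 29 17 31
f 29 31 30
f 30 31 32
f 30 32 20
f 31 17 33
f 31 33 32
f 32 33 34
f 32 34 20
f 33 17 18
f 33 18 34
f 34 18 19
f 34 19 20
f 36 38 35
f 39 36 35
f 35 38 37
f 37 39 35
f 36 42 38
f 40 36 39
f 40 42 36
f 38 42 37
f 41 39 37
f 37 42 41
f 41 40 39
f 42 40 41
f 43 54 48
f 43 48 44
f 43 44 50
f 43 50 53
f 43 53 54
f 44 48 52
f 48 54 47
f 54 53 45
f 53 50 49
f 50 44 51
f 46 52 47
f 46 47 45
f 46 45 49
f 46 49 51
f 46 51 52
f 47 52 48
f 45 47 54
f 49 45 53
f 51 49 50
f 52 51 44



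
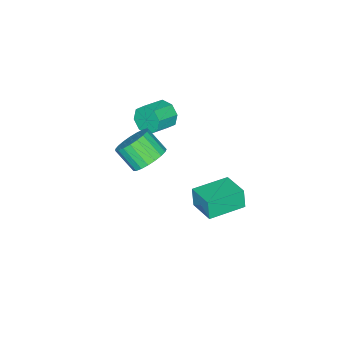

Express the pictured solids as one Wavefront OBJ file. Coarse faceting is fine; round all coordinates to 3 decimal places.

v 2.963 1.83 3.042
v 3.545 1.285 2.455
v 3.539 0.226 3.43
v 2.957 0.77 4.018
v 3.821 1.492 2.681
v 3.814 0.432 3.656
v 3.948 1.756 2.969
v 3.941 0.697 3.945
v 3.905 2.034 3.271
v 3.898 0.974 4.246
v 3.699 2.276 3.532
v 3.692 1.217 4.507
v 3.366 2.441 3.709
v 3.359 1.382 4.684
v 2.963 2.5 3.771
v 2.956 1.441 4.746
v 2.561 2.444 3.706
v 2.554 1.384 4.682
v 2.228 2.281 3.527
v 2.221 1.221 4.503
v 2.022 2.04 3.264
v 2.015 0.981 4.24
v 1.979 1.763 2.963
v 1.972 0.704 3.938
v 2.106 1.497 2.675
v 2.099 0.438 3.651
v 2.382 1.289 2.451
v 2.375 0.23 3.427
v 2.758 1.174 2.329
v 2.751 0.115 3.305
v 3.169 1.173 2.331
v 3.163 0.114 3.306
v -2.06 3.113 -3.459
v -2.2 2.914 -2.325
v -1.379 4.534 -3.125
v -1.519 4.334 -1.991
v -0.201 2.206 -3.389
v -0.341 2.006 -2.255
v 0.48 3.626 -3.055
v 0.34 3.427 -1.921
v -0.524 0.219 2.854
v -0.232 0.56 2.132
v 1.017 0.362 2.545
v 0.724 0.021 3.266
v -0.317 1.003 2.6
v 0.932 0.806 3.013
v -0.523 0.987 3.217
v 0.726 0.79 3.63
v -0.73 0.521 3.621
v 0.518 0.324 4.034
v -0.817 -0.122 3.575
v 0.432 -0.32 3.988
v -0.732 -0.566 3.107
v 0.517 -0.763 3.52
v -0.526 -0.55 2.49
v 0.723 -0.747 2.903
v -0.318 -0.084 2.086
v 0.93 -0.281 2.499
f 2 1 5
f 2 5 3
f 3 5 6
f 3 6 4
f 5 1 7
f 5 7 6
f 6 7 8
f 6 8 4
f 7 1 9
f 7 9 8
f 8 9 10
f 8 10 4
f 9 1 11
f 9 11 10
f 10 11 12
f 10 12 4
f 11 1 13
f 11 13 12
f 12 13 14
f 12 14 4
f 13 1 15
f 13 15 14
f 14 15 16
f 14 16 4
f 15 1 17
f 15 17 16
f 16 17 18
f 16 18 4
f 17 1 19
f 17 19 18
f 18 19 20
f 18 20 4
f 19 1 21
f 19 21 20
f 20 21 22
f 20 22 4
f 21 1 23
f 21 23 22
f 22 23 24
f 22 24 4
f 23 1 25
f 23 25 24
f 24 25 26
f 24 26 4
f 25 1 27
f 25 27 26
f 26 27 28
f 26 28 4
f 27 1 29
f 27 29 28
f 28 29 30
f 28 30 4
f 29 1 31
f 29 31 30
f 30 31 32
f 30 32 4
f 31 1 2
f 31 2 32
f 32 2 3
f 32 3 4
f 34 36 33
f 37 34 33
f 33 36 35
f 35 37 33
f 34 40 36
f 38 34 37
f 38 40 34
f 36 40 35
f 39 37 35
f 35 40 39
f 39 38 37
f 40 38 39
f 42 41 45
f 42 45 43
f 43 45 46
f 43 46 44
f 45 41 47
f 45 47 46
f 46 47 48
f 46 48 44
f 47 41 49
f 47 49 48
f 48 49 50
f 48 50 44
f 49 41 51
f 49 51 50
f 50 51 52
f 50 52 44
f 51 41 53
f 51 53 52
f 52 53 54
f 52 54 44
f 53 41 55
f 53 55 54
f 54 55 56
f 54 56 44
f 55 41 57
f 55 57 56
f 56 57 58
f 56 58 44
f 57 41 42
f 57 42 58
f 58 42 43
f 58 43 44



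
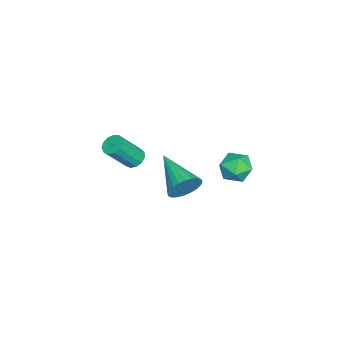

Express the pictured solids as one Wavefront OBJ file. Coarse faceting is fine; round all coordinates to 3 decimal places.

v 1.625 2.639 2.181
v 2.35 2.939 1.941
v 1.91 1.481 1.599
v 2.635 1.781 1.359
v 2.494 1.637 2.154
v 2.318 2.352 2.514
v 1.942 2.068 1.026
v 1.766 2.783 1.386
v 2.546 2.586 1.227
v 2.887 2.319 1.924
v 1.373 2.101 1.616
v 1.714 1.834 2.313
v -1.838 -2.976 -1.668
v -1.355 -3.056 -1.96
v -0.66 -3.884 -0.584
v -1.142 -3.804 -0.292
v -1.323 -2.775 -1.807
v -0.628 -3.604 -0.431
v -1.454 -2.558 -1.61
v -0.759 -3.387 -0.234
v -1.707 -2.474 -1.431
v -1.012 -3.302 -0.056
v -2.002 -2.549 -1.328
v -1.307 -3.377 0.048
v -2.244 -2.759 -1.332
v -1.549 -3.588 0.044
v -2.358 -3.039 -1.443
v -1.662 -3.867 -0.067
v -2.306 -3.298 -1.625
v -1.611 -4.127 -0.25
v -2.105 -3.455 -1.821
v -1.41 -4.284 -0.445
v -1.82 -3.46 -1.968
v -1.125 -4.288 -0.593
v -1.54 -3.311 -2.02
v -0.845 -4.139 -0.644
v -0.374 -0.397 -2.122
v 0.105 -0.58 -1.445
v -1.946 -1.683 -1.358
v -0.06 -0.313 -1.337
v -0.274 -0.06 -1.349
v -0.502 0.143 -1.478
v -0.712 0.263 -1.706
v -0.869 0.283 -1.997
v -0.952 0.199 -2.307
v -0.946 0.024 -2.589
v -0.854 -0.214 -2.8
v -0.688 -0.481 -2.908
v -0.475 -0.734 -2.896
v -0.246 -0.937 -2.766
v -0.037 -1.057 -2.539
v 0.121 -1.076 -2.248
v 0.203 -0.993 -1.938
v 0.198 -0.818 -1.656
f 1 12 6
f 1 6 2
f 1 2 8
f 1 8 11
f 1 11 12
f 2 6 10
f 6 12 5
f 12 11 3
f 11 8 7
f 8 2 9
f 4 10 5
f 4 5 3
f 4 3 7
f 4 7 9
f 4 9 10
f 5 10 6
f 3 5 12
f 7 3 11
f 9 7 8
f 10 9 2
f 14 13 17
f 14 17 15
f 15 17 18
f 15 18 16
f 17 13 19
f 17 19 18
f 18 19 20
f 18 20 16
f 19 13 21
f 19 21 20
f 20 21 22
f 20 22 16
f 21 13 23
f 21 23 22
f 22 23 24
f 22 24 16
f 23 13 25
f 23 25 24
f 24 25 26
f 24 26 16
f 25 13 27
f 25 27 26
f 26 27 28
f 26 28 16
f 27 13 29
f 27 29 28
f 28 29 30
f 28 30 16
f 29 13 31
f 29 31 30
f 30 31 32
f 30 32 16
f 31 13 33
f 31 33 32
f 32 33 34
f 32 34 16
f 33 13 35
f 33 35 34
f 34 35 36
f 34 36 16
f 35 13 14
f 35 14 36
f 36 14 15
f 36 15 16
f 38 37 40
f 38 40 39
f 40 37 41
f 40 41 39
f 41 37 42
f 41 42 39
f 42 37 43
f 42 43 39
f 43 37 44
f 43 44 39
f 44 37 45
f 44 45 39
f 45 37 46
f 45 46 39
f 46 37 47
f 46 47 39
f 47 37 48
f 47 48 39
f 48 37 49
f 48 49 39
f 49 37 50
f 49 50 39
f 50 37 51
f 50 51 39
f 51 37 52
f 51 52 39
f 52 37 53
f 52 53 39
f 53 37 54
f 53 54 39
f 54 37 38
f 54 38 39



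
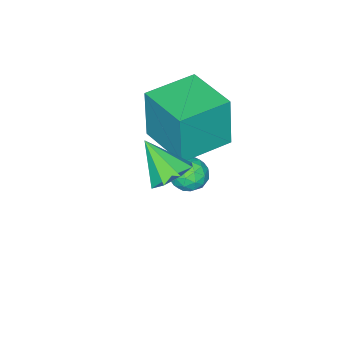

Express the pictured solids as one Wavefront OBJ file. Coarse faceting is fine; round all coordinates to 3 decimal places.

v 0.302 3.715 2.045
v 1.029 4.003 2.291
v 0.338 2.625 3.215
v 0.549 4.291 2.574
v -0.076 4.242 2.547
v -0.48 3.884 2.226
v -0.425 3.427 1.799
v 0.056 3.139 1.516
v 0.681 3.189 1.543
v 1.084 3.547 1.864
v -3.724 1.384 0.869
v -3.754 1.284 2.966
v -3.159 3.362 0.972
v -3.19 3.262 3.069
v -1.81 0.838 0.871
v -1.841 0.738 2.968
v -1.246 2.816 0.974
v -1.276 2.716 3.071
v -3.051 2.203 -1.024
v -2.783 2.501 -1.654
v -2.957 1.099 -1.506
v -2.689 1.397 -2.136
v -2.279 1.412 -1.513
v -2.337 2.094 -1.215
v -3.403 1.506 -1.945
v -3.461 2.188 -1.647
v -3.001 2.07 -2.224
v -2.306 2.012 -1.956
v -3.434 1.588 -1.204
v -2.739 1.53 -0.936
v -2.925 2.449 -1.297
v -2.815 1.151 -1.863
v -2.574 1.16 -1.497
v -2.417 1.335 -1.867
v -2.663 2.21 -1.039
v -2.506 2.385 -1.409
v -2.209 1.745 -1.326
v -3.234 1.215 -1.751
v -3.077 1.39 -2.121
v -3.323 2.265 -1.293
v -3.166 2.44 -1.663
v -3.531 1.855 -1.834
v -2.896 2.37 -2.002
v -2.841 1.722 -2.285
v -3.26 1.786 -2.173
v -3.294 2.187 -1.998
v -2.488 2.336 -1.845
v -2.433 1.688 -2.128
v -2.191 1.697 -1.761
v -2.225 2.098 -1.586
v -2.616 2.083 -2.179
v -3.307 1.912 -1.032
v -3.252 1.264 -1.315
v -3.515 1.502 -1.574
v -3.549 1.903 -1.399
v -2.899 1.878 -0.875
v -2.844 1.23 -1.158
v -2.446 1.413 -1.162
v -2.48 1.814 -0.987
v -3.124 1.517 -0.981
f 2 1 4
f 2 4 3
f 4 1 5
f 4 5 3
f 5 1 6
f 5 6 3
f 6 1 7
f 6 7 3
f 7 1 8
f 7 8 3
f 8 1 9
f 8 9 3
f 9 1 10
f 9 10 3
f 10 1 2
f 10 2 3
f 12 14 11
f 15 12 11
f 11 14 13
f 13 15 11
f 12 18 14
f 16 12 15
f 16 18 12
f 14 18 13
f 17 15 13
f 13 18 17
f 17 16 15
f 18 16 17
f 19 56 35
f 56 30 59
f 35 59 24
f 56 59 35
f 19 35 31
f 35 24 36
f 31 36 20
f 35 36 31
f 19 31 40
f 31 20 41
f 40 41 26
f 31 41 40
f 19 40 52
f 40 26 55
f 52 55 29
f 40 55 52
f 19 52 56
f 52 29 60
f 56 60 30
f 52 60 56
f 20 36 47
f 36 24 50
f 47 50 28
f 36 50 47
f 24 59 37
f 59 30 58
f 37 58 23
f 59 58 37
f 30 60 57
f 60 29 53
f 57 53 21
f 60 53 57
f 29 55 54
f 55 26 42
f 54 42 25
f 55 42 54
f 26 41 46
f 41 20 43
f 46 43 27
f 41 43 46
f 22 48 34
f 48 28 49
f 34 49 23
f 48 49 34
f 22 34 32
f 34 23 33
f 32 33 21
f 34 33 32
f 22 32 39
f 32 21 38
f 39 38 25
f 32 38 39
f 22 39 44
f 39 25 45
f 44 45 27
f 39 45 44
f 22 44 48
f 44 27 51
f 48 51 28
f 44 51 48
f 23 49 37
f 49 28 50
f 37 50 24
f 49 50 37
f 21 33 57
f 33 23 58
f 57 58 30
f 33 58 57
f 25 38 54
f 38 21 53
f 54 53 29
f 38 53 54
f 27 45 46
f 45 25 42
f 46 42 26
f 45 42 46
f 28 51 47
f 51 27 43
f 47 43 20
f 51 43 47



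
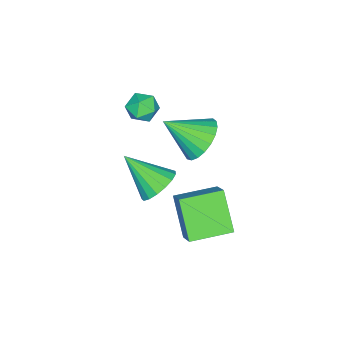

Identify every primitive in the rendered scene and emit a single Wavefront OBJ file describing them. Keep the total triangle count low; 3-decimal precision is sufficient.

v -1.641 -1.353 2.242
v -1.346 -0.918 2.772
v -0.554 -1.462 1.728
v -0.259 -1.027 2.258
v -0.503 -1.712 2.429
v -1.175 -1.644 2.747
v -0.725 -0.736 1.753
v -1.397 -0.668 2.071
v -0.78 -0.537 2.47
v -0.643 -1.14 2.888
v -1.257 -1.24 1.612
v -1.12 -1.843 2.03
v 1.217 0.816 0.208
v 1.814 0.407 -0.327
v 1.323 -0.656 1.452
v 2.058 0.646 -0.065
v 2.109 0.924 0.26
v 1.956 1.178 0.573
v 1.634 1.348 0.803
v 1.216 1.397 0.896
v 0.798 1.312 0.832
v 0.477 1.114 0.624
v 0.325 0.848 0.322
v 0.377 0.574 -0.006
v 0.622 0.356 -0.286
v 1.003 0.243 -0.452
v 1.433 0.261 -0.467
v 2.601 2.679 -0.746
v 1.808 1.781 0.677
v 1.356 3.878 -0.683
v 0.563 2.981 0.741
v 3.237 3.299 -0.001
v 2.444 2.402 1.423
v 1.992 4.499 0.063
v 1.199 3.601 1.486
v -0.303 1.784 2.339
v 0.63 1.904 1.918
v 0.343 0.496 3.401
v 0.643 2.18 2.245
v 0.493 2.388 2.588
v 0.206 2.492 2.888
v -0.17 2.473 3.093
v -0.568 2.335 3.168
v -0.921 2.101 3.099
v -1.166 1.813 2.899
v -1.263 1.52 2.602
v -1.193 1.273 2.26
v -0.97 1.114 1.931
v -0.631 1.07 1.673
v -0.235 1.151 1.53
v 0.149 1.34 1.526
v 0.455 1.607 1.664
f 1 12 6
f 1 6 2
f 1 2 8
f 1 8 11
f 1 11 12
f 2 6 10
f 6 12 5
f 12 11 3
f 11 8 7
f 8 2 9
f 4 10 5
f 4 5 3
f 4 3 7
f 4 7 9
f 4 9 10
f 5 10 6
f 3 5 12
f 7 3 11
f 9 7 8
f 10 9 2
f 14 13 16
f 14 16 15
f 16 13 17
f 16 17 15
f 17 13 18
f 17 18 15
f 18 13 19
f 18 19 15
f 19 13 20
f 19 20 15
f 20 13 21
f 20 21 15
f 21 13 22
f 21 22 15
f 22 13 23
f 22 23 15
f 23 13 24
f 23 24 15
f 24 13 25
f 24 25 15
f 25 13 26
f 25 26 15
f 26 13 27
f 26 27 15
f 27 13 14
f 27 14 15
f 29 31 28
f 32 29 28
f 28 31 30
f 30 32 28
f 29 35 31
f 33 29 32
f 33 35 29
f 31 35 30
f 34 32 30
f 30 35 34
f 34 33 32
f 35 33 34
f 37 36 39
f 37 39 38
f 39 36 40
f 39 40 38
f 40 36 41
f 40 41 38
f 41 36 42
f 41 42 38
f 42 36 43
f 42 43 38
f 43 36 44
f 43 44 38
f 44 36 45
f 44 45 38
f 45 36 46
f 45 46 38
f 46 36 47
f 46 47 38
f 47 36 48
f 47 48 38
f 48 36 49
f 48 49 38
f 49 36 50
f 49 50 38
f 50 36 51
f 50 51 38
f 51 36 52
f 51 52 38
f 52 36 37
f 52 37 38



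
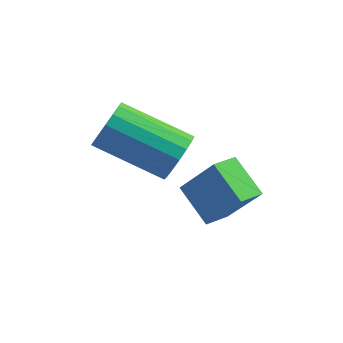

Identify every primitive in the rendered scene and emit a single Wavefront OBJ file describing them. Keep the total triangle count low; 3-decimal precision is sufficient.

v -1.984 1.359 -0.776
v -1.638 1.094 -0.141
v -3.55 0.735 0.75
v -3.896 1.001 0.116
v -1.676 1.455 -0.076
v -3.588 1.096 0.815
v -1.784 1.794 -0.172
v -3.696 1.435 0.719
v -1.938 2.033 -0.406
v -3.85 1.675 0.485
v -2.103 2.118 -0.725
v -4.015 1.76 0.167
v -2.24 2.03 -1.055
v -4.152 1.671 -0.164
v -2.319 1.787 -1.321
v -4.231 1.429 -0.43
v -2.321 1.447 -1.463
v -4.233 1.088 -0.571
v -2.245 1.087 -1.447
v -4.158 0.728 -0.555
v -2.11 0.789 -1.277
v -4.023 0.43 -0.385
v -1.946 0.621 -0.992
v -3.859 0.263 -0.101
v -1.791 0.623 -0.658
v -3.703 0.265 0.233
v -1.68 0.794 -0.351
v -3.592 0.435 0.541
v -1.141 1.238 -3.03
v -2.15 1.693 -2.276
v -0.918 2.027 -3.21
v -1.928 2.483 -2.456
v -0.172 1.257 -1.744
v -1.182 1.713 -0.99
v 0.05 2.047 -1.924
v -0.959 2.502 -1.17
f 2 1 5
f 2 5 3
f 3 5 6
f 3 6 4
f 5 1 7
f 5 7 6
f 6 7 8
f 6 8 4
f 7 1 9
f 7 9 8
f 8 9 10
f 8 10 4
f 9 1 11
f 9 11 10
f 10 11 12
f 10 12 4
f 11 1 13
f 11 13 12
f 12 13 14
f 12 14 4
f 13 1 15
f 13 15 14
f 14 15 16
f 14 16 4
f 15 1 17
f 15 17 16
f 16 17 18
f 16 18 4
f 17 1 19
f 17 19 18
f 18 19 20
f 18 20 4
f 19 1 21
f 19 21 20
f 20 21 22
f 20 22 4
f 21 1 23
f 21 23 22
f 22 23 24
f 22 24 4
f 23 1 25
f 23 25 24
f 24 25 26
f 24 26 4
f 25 1 27
f 25 27 26
f 26 27 28
f 26 28 4
f 27 1 2
f 27 2 28
f 28 2 3
f 28 3 4
f 30 32 29
f 33 30 29
f 29 32 31
f 31 33 29
f 30 36 32
f 34 30 33
f 34 36 30
f 32 36 31
f 35 33 31
f 31 36 35
f 35 34 33
f 36 34 35



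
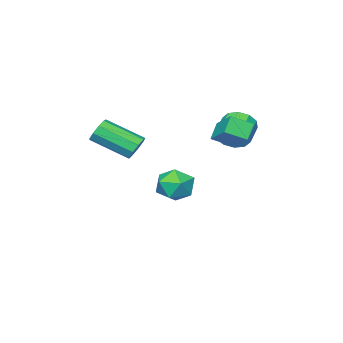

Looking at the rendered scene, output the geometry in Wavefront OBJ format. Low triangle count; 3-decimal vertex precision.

v -2.568 0.391 2.904
v -2.147 0.132 3.468
v -3.051 -0.35 3.92
v -3.472 -0.091 3.356
v -2.309 0.549 3.59
v -3.213 0.067 4.042
v -2.57 0.906 3.45
v -3.474 0.423 3.902
v -2.83 1.066 3.101
v -3.734 0.583 3.553
v -2.99 0.968 2.677
v -3.894 0.486 3.129
v -2.989 0.65 2.34
v -3.893 0.168 2.792
v -2.827 0.233 2.218
v -3.731 -0.249 2.67
v -2.566 -0.123 2.358
v -3.47 -0.606 2.81
v -2.306 -0.283 2.707
v -3.21 -0.766 3.159
v -2.146 -0.186 3.131
v -3.05 -0.668 3.583
v 0.877 -1.507 2.659
v 1.39 -1.409 2.325
v 2.216 -2.795 3.187
v 1.703 -2.893 3.521
v 1.402 -1.179 2.681
v 2.229 -2.565 3.544
v 1.169 -1.103 3.027
v 1.996 -2.489 3.89
v 0.799 -1.216 3.201
v 1.626 -2.602 4.063
v 0.465 -1.465 3.121
v 1.292 -2.851 3.983
v 0.324 -1.733 2.825
v 1.151 -3.12 3.687
v 0.441 -1.896 2.451
v 1.268 -3.282 3.313
v 0.762 -1.877 2.174
v 1.589 -3.263 3.037
v 1.137 -1.684 2.125
v 1.963 -3.07 2.987
v -3.04 -3.059 -0.788
v -2.706 -3.423 -1.62
v -4.134 -4.177 -0.74
v -3.8 -4.541 -1.572
v -3.268 -4.608 -0.766
v -2.592 -3.916 -0.796
v -4.248 -3.684 -1.564
v -3.572 -2.992 -1.594
v -3.452 -3.808 -2.099
v -2.847 -4.38 -1.606
v -3.993 -3.22 -0.754
v -3.388 -3.792 -0.261
v -2.065 0.918 2.663
v -2.629 0.704 3.318
v -1.611 2.114 3.445
v -2.174 1.901 4.1
v -1.346 0.359 3.1
v -1.909 0.146 3.755
v -0.891 1.556 3.882
v -1.455 1.342 4.537
f 2 1 5
f 2 5 3
f 3 5 6
f 3 6 4
f 5 1 7
f 5 7 6
f 6 7 8
f 6 8 4
f 7 1 9
f 7 9 8
f 8 9 10
f 8 10 4
f 9 1 11
f 9 11 10
f 10 11 12
f 10 12 4
f 11 1 13
f 11 13 12
f 12 13 14
f 12 14 4
f 13 1 15
f 13 15 14
f 14 15 16
f 14 16 4
f 15 1 17
f 15 17 16
f 16 17 18
f 16 18 4
f 17 1 19
f 17 19 18
f 18 19 20
f 18 20 4
f 19 1 21
f 19 21 20
f 20 21 22
f 20 22 4
f 21 1 2
f 21 2 22
f 22 2 3
f 22 3 4
f 24 23 27
f 24 27 25
f 25 27 28
f 25 28 26
f 27 23 29
f 27 29 28
f 28 29 30
f 28 30 26
f 29 23 31
f 29 31 30
f 30 31 32
f 30 32 26
f 31 23 33
f 31 33 32
f 32 33 34
f 32 34 26
f 33 23 35
f 33 35 34
f 34 35 36
f 34 36 26
f 35 23 37
f 35 37 36
f 36 37 38
f 36 38 26
f 37 23 39
f 37 39 38
f 38 39 40
f 38 40 26
f 39 23 41
f 39 41 40
f 40 41 42
f 40 42 26
f 41 23 24
f 41 24 42
f 42 24 25
f 42 25 26
f 43 54 48
f 43 48 44
f 43 44 50
f 43 50 53
f 43 53 54
f 44 48 52
f 48 54 47
f 54 53 45
f 53 50 49
f 50 44 51
f 46 52 47
f 46 47 45
f 46 45 49
f 46 49 51
f 46 51 52
f 47 52 48
f 45 47 54
f 49 45 53
f 51 49 50
f 52 51 44
f 56 58 55
f 59 56 55
f 55 58 57
f 57 59 55
f 56 62 58
f 60 56 59
f 60 62 56
f 58 62 57
f 61 59 57
f 57 62 61
f 61 60 59
f 62 60 61



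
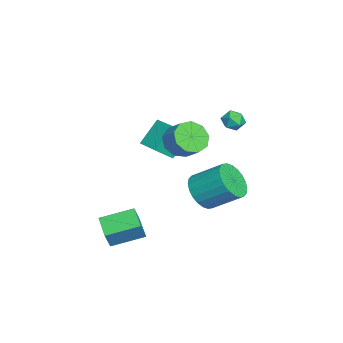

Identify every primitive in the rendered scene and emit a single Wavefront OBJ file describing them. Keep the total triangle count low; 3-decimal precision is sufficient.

v -2.651 -2.49 0.463
v -3.469 -1.695 1.764
v -3.333 -1.655 -0.476
v -4.15 -0.859 0.825
v -1.71 -1.641 0.535
v -2.527 -0.845 1.836
v -2.391 -0.805 -0.404
v -3.209 -0.01 0.897
v 0.21 -0.243 2.257
v 0.995 -0.452 1.692
v 1.656 0.174 2.377
v 0.87 0.383 2.943
v 0.692 0.111 1.469
v 1.353 0.738 2.154
v 0.164 0.508 1.615
v 0.824 1.135 2.3
v -0.343 0.554 2.061
v 0.317 1.181 2.747
v -0.592 0.227 2.599
v 0.069 0.853 3.285
v -0.465 -0.321 2.977
v 0.196 0.306 3.663
v -0.023 -0.832 3.018
v 0.638 -0.205 3.704
v 0.528 -1.068 2.703
v 1.189 -0.441 3.389
v 0.93 -0.918 2.179
v 1.591 -0.291 2.865
v 1.344 0.928 -0.583
v 2.099 1.278 -1.303
v 2.43 2.801 -0.217
v 1.676 2.452 0.503
v 1.744 1.464 -1.457
v 2.075 2.988 -0.371
v 1.328 1.569 -1.477
v 1.659 3.093 -0.391
v 0.915 1.576 -1.361
v 1.246 3.1 -0.275
v 0.567 1.485 -1.127
v 0.898 3.008 -0.041
v 0.338 1.309 -0.81
v 0.669 2.832 0.276
v 0.261 1.075 -0.458
v 0.593 2.598 0.628
v 0.35 0.818 -0.126
v 0.681 2.342 0.96
v 0.59 0.579 0.137
v 0.921 2.102 1.223
v 0.945 0.392 0.291
v 1.276 1.916 1.377
v 1.361 0.287 0.311
v 1.692 1.811 1.397
v 1.774 0.28 0.195
v 2.105 1.804 1.281
v 2.122 0.372 -0.039
v 2.453 1.895 1.047
v 2.351 0.548 -0.356
v 2.682 2.071 0.73
v 2.427 0.782 -0.708
v 2.759 2.305 0.378
v 2.339 1.038 -1.04
v 2.67 2.562 0.046
v 0.921 -3.91 -3.691
v 1.422 -4.106 -2.652
v 0.503 -2.206 -3.168
v 1.003 -2.402 -2.129
v 2.137 -3.458 -4.191
v 2.637 -3.654 -3.152
v 1.718 -1.754 -3.668
v 2.219 -1.95 -2.629
v -0.491 2.92 3.331
v 0.106 2.631 3.439
v -0.986 1.969 3.521
v -0.389 1.68 3.629
v -0.629 2.131 4.068
v -0.323 2.718 3.95
v -0.557 1.882 3.01
v -0.251 2.469 2.892
v 0.066 1.989 3.241
v 0.021 2.143 3.895
v -0.901 2.457 3.065
v -0.946 2.611 3.719
f 2 4 1
f 5 2 1
f 1 4 3
f 3 5 1
f 2 8 4
f 6 2 5
f 6 8 2
f 4 8 3
f 7 5 3
f 3 8 7
f 7 6 5
f 8 6 7
f 10 9 13
f 10 13 11
f 11 13 14
f 11 14 12
f 13 9 15
f 13 15 14
f 14 15 16
f 14 16 12
f 15 9 17
f 15 17 16
f 16 17 18
f 16 18 12
f 17 9 19
f 17 19 18
f 18 19 20
f 18 20 12
f 19 9 21
f 19 21 20
f 20 21 22
f 20 22 12
f 21 9 23
f 21 23 22
f 22 23 24
f 22 24 12
f 23 9 25
f 23 25 24
f 24 25 26
f 24 26 12
f 25 9 27
f 25 27 26
f 26 27 28
f 26 28 12
f 27 9 10
f 27 10 28
f 28 10 11
f 28 11 12
f 30 29 33
f 30 33 31
f 31 33 34
f 31 34 32
f 33 29 35
f 33 35 34
f 34 35 36
f 34 36 32
f 35 29 37
f 35 37 36
f 36 37 38
f 36 38 32
f 37 29 39
f 37 39 38
f 38 39 40
f 38 40 32
f 39 29 41
f 39 41 40
f 40 41 42
f 40 42 32
f 41 29 43
f 41 43 42
f 42 43 44
f 42 44 32
f 43 29 45
f 43 45 44
f 44 45 46
f 44 46 32
f 45 29 47
f 45 47 46
f 46 47 48
f 46 48 32
f 47 29 49
f 47 49 48
f 48 49 50
f 48 50 32
f 49 29 51
f 49 51 50
f 50 51 52
f 50 52 32
f 51 29 53
f 51 53 52
f 52 53 54
f 52 54 32
f 53 29 55
f 53 55 54
f 54 55 56
f 54 56 32
f 55 29 57
f 55 57 56
f 56 57 58
f 56 58 32
f 57 29 59
f 57 59 58
f 58 59 60
f 58 60 32
f 59 29 61
f 59 61 60
f 60 61 62
f 60 62 32
f 61 29 30
f 61 30 62
f 62 30 31
f 62 31 32
f 64 66 63
f 67 64 63
f 63 66 65
f 65 67 63
f 64 70 66
f 68 64 67
f 68 70 64
f 66 70 65
f 69 67 65
f 65 70 69
f 69 68 67
f 70 68 69
f 71 82 76
f 71 76 72
f 71 72 78
f 71 78 81
f 71 81 82
f 72 76 80
f 76 82 75
f 82 81 73
f 81 78 77
f 78 72 79
f 74 80 75
f 74 75 73
f 74 73 77
f 74 77 79
f 74 79 80
f 75 80 76
f 73 75 82
f 77 73 81
f 79 77 78
f 80 79 72



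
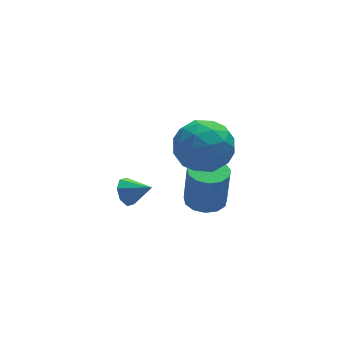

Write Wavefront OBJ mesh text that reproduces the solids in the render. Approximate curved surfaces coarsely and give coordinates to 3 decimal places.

v 2.398 -0.357 0.244
v 3.568 -0.42 0.364
v 2.192 -1.76 1.516
v 3.362 -1.823 1.636
v 2.779 -0.881 2.036
v 2.906 -0.014 1.249
v 2.854 -2.166 0.631
v 2.981 -1.299 -0.156
v 3.849 -1.538 0.603
v 3.803 -0.744 1.471
v 1.957 -1.436 0.409
v 1.911 -0.642 1.277
v 3.001 -0.265 0.192
v 2.759 -1.915 1.688
v 2.416 -1.361 1.923
v 3.104 -1.398 1.993
v 2.612 -0.026 0.713
v 3.3 -0.064 0.783
v 2.836 -0.335 1.766
v 2.46 -2.116 1.097
v 3.148 -2.154 1.167
v 2.656 -0.782 -0.113
v 3.344 -0.819 -0.043
v 2.924 -1.845 0.114
v 3.854 -0.96 0.403
v 3.733 -1.784 1.151
v 3.434 -1.986 0.56
v 3.509 -1.476 0.098
v 3.827 -0.493 0.913
v 3.706 -1.318 1.661
v 3.363 -0.764 1.896
v 3.438 -0.254 1.434
v 3.993 -1.15 1.054
v 2.054 -0.862 0.219
v 1.933 -1.687 0.967
v 2.322 -1.926 0.446
v 2.397 -1.416 -0.016
v 2.027 -0.396 0.729
v 1.906 -1.22 1.477
v 2.251 -0.704 1.782
v 2.326 -0.194 1.32
v 1.767 -1.03 0.826
v 0.961 1.643 -3.389
v 1.393 1.783 -3.84
v 1.719 1.037 -2.851
v 1.393 2.108 -3.474
v 1.14 2.161 -3.058
v 0.782 1.911 -2.836
v 0.529 1.504 -2.938
v 0.529 1.179 -3.305
v 0.782 1.126 -3.721
v 1.14 1.376 -3.942
v 3.007 -0.97 -2.278
v 3.49 -0.359 -2.294
v 3.597 -0.398 -0.618
v 3.113 -1.01 -0.602
v 3.084 -0.194 -2.265
v 3.19 -0.233 -0.589
v 2.653 -0.277 -2.24
v 2.759 -0.316 -0.563
v 2.334 -0.579 -2.226
v 2.44 -0.618 -0.55
v 2.229 -1.006 -2.23
v 2.335 -1.045 -0.553
v 2.371 -1.421 -2.248
v 2.477 -1.46 -0.572
v 2.715 -1.694 -2.276
v 2.821 -1.733 -0.6
v 3.151 -1.737 -2.305
v 3.257 -1.776 -0.629
v 3.542 -1.536 -2.325
v 3.648 -1.575 -0.649
v 3.763 -1.156 -2.33
v 3.869 -1.195 -0.654
v 3.744 -0.717 -2.319
v 3.85 -0.756 -0.643
f 1 38 17
f 38 12 41
f 17 41 6
f 38 41 17
f 1 17 13
f 17 6 18
f 13 18 2
f 17 18 13
f 1 13 22
f 13 2 23
f 22 23 8
f 13 23 22
f 1 22 34
f 22 8 37
f 34 37 11
f 22 37 34
f 1 34 38
f 34 11 42
f 38 42 12
f 34 42 38
f 2 18 29
f 18 6 32
f 29 32 10
f 18 32 29
f 6 41 19
f 41 12 40
f 19 40 5
f 41 40 19
f 12 42 39
f 42 11 35
f 39 35 3
f 42 35 39
f 11 37 36
f 37 8 24
f 36 24 7
f 37 24 36
f 8 23 28
f 23 2 25
f 28 25 9
f 23 25 28
f 4 30 16
f 30 10 31
f 16 31 5
f 30 31 16
f 4 16 14
f 16 5 15
f 14 15 3
f 16 15 14
f 4 14 21
f 14 3 20
f 21 20 7
f 14 20 21
f 4 21 26
f 21 7 27
f 26 27 9
f 21 27 26
f 4 26 30
f 26 9 33
f 30 33 10
f 26 33 30
f 5 31 19
f 31 10 32
f 19 32 6
f 31 32 19
f 3 15 39
f 15 5 40
f 39 40 12
f 15 40 39
f 7 20 36
f 20 3 35
f 36 35 11
f 20 35 36
f 9 27 28
f 27 7 24
f 28 24 8
f 27 24 28
f 10 33 29
f 33 9 25
f 29 25 2
f 33 25 29
f 44 43 46
f 44 46 45
f 46 43 47
f 46 47 45
f 47 43 48
f 47 48 45
f 48 43 49
f 48 49 45
f 49 43 50
f 49 50 45
f 50 43 51
f 50 51 45
f 51 43 52
f 51 52 45
f 52 43 44
f 52 44 45
f 54 53 57
f 54 57 55
f 55 57 58
f 55 58 56
f 57 53 59
f 57 59 58
f 58 59 60
f 58 60 56
f 59 53 61
f 59 61 60
f 60 61 62
f 60 62 56
f 61 53 63
f 61 63 62
f 62 63 64
f 62 64 56
f 63 53 65
f 63 65 64
f 64 65 66
f 64 66 56
f 65 53 67
f 65 67 66
f 66 67 68
f 66 68 56
f 67 53 69
f 67 69 68
f 68 69 70
f 68 70 56
f 69 53 71
f 69 71 70
f 70 71 72
f 70 72 56
f 71 53 73
f 71 73 72
f 72 73 74
f 72 74 56
f 73 53 75
f 73 75 74
f 74 75 76
f 74 76 56
f 75 53 54
f 75 54 76
f 76 54 55
f 76 55 56



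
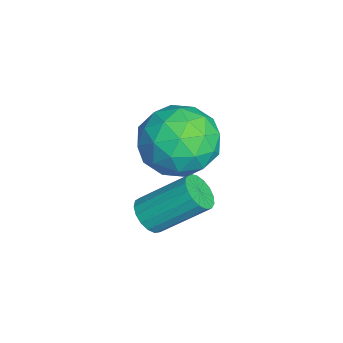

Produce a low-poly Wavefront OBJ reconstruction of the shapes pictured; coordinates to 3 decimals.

v 0.202 2.315 -4.079
v 0.518 2.584 -4.44
v 0.634 3.814 -3.422
v 0.318 3.545 -3.061
v 0.273 2.659 -4.502
v 0.39 3.888 -3.485
v 0.012 2.655 -4.468
v 0.129 3.884 -3.45
v -0.205 2.573 -4.344
v -0.089 3.803 -3.326
v -0.33 2.433 -4.159
v -0.213 3.662 -3.142
v -0.332 2.265 -3.957
v -0.216 3.494 -2.939
v -0.212 2.109 -3.782
v -0.096 3.338 -2.764
v 0.002 2 -3.675
v 0.119 3.229 -2.657
v 0.263 1.963 -3.661
v 0.379 3.193 -2.643
v 0.509 2.008 -3.742
v 0.625 3.237 -2.724
v 0.685 2.122 -3.901
v 0.801 3.351 -2.883
v 0.75 2.281 -4.1
v 0.867 3.51 -3.083
v 0.69 2.448 -4.295
v 0.806 3.677 -3.277
v -0.261 3.855 -2.117
v 0.507 3.856 -1.353
v -0.747 2.244 -1.627
v 0.021 2.245 -0.863
v -0.838 2.897 -0.768
v -0.538 3.893 -1.07
v 0.298 2.207 -1.91
v 0.598 3.203 -2.212
v 0.852 2.838 -1.225
v 0.15 3.264 -0.519
v -0.39 2.836 -2.461
v -1.092 3.262 -1.755
v 0.165 3.997 -1.778
v -0.405 2.103 -1.202
v -0.911 2.486 -1.146
v -0.459 2.487 -0.697
v -0.449 4.018 -1.612
v 0.002 4.019 -1.163
v -0.788 3.455 -0.819
v -0.242 2.081 -1.817
v 0.209 2.082 -1.368
v 0.219 3.613 -2.283
v 0.671 3.614 -1.834
v 0.548 2.645 -2.161
v 0.82 3.399 -1.253
v 0.534 2.452 -0.966
v 0.697 2.43 -1.581
v 0.874 3.015 -1.758
v 0.407 3.649 -0.839
v 0.121 2.702 -0.551
v -0.384 3.086 -0.495
v -0.207 3.671 -0.673
v 0.61 3.051 -0.763
v -0.361 3.398 -2.429
v -0.647 2.451 -2.141
v -0.033 2.429 -2.307
v 0.144 3.014 -2.485
v -0.774 3.648 -2.014
v -1.06 2.701 -1.727
v -1.114 3.085 -1.222
v -0.937 3.67 -1.399
v -0.85 3.049 -2.217
f 2 1 5
f 2 5 3
f 3 5 6
f 3 6 4
f 5 1 7
f 5 7 6
f 6 7 8
f 6 8 4
f 7 1 9
f 7 9 8
f 8 9 10
f 8 10 4
f 9 1 11
f 9 11 10
f 10 11 12
f 10 12 4
f 11 1 13
f 11 13 12
f 12 13 14
f 12 14 4
f 13 1 15
f 13 15 14
f 14 15 16
f 14 16 4
f 15 1 17
f 15 17 16
f 16 17 18
f 16 18 4
f 17 1 19
f 17 19 18
f 18 19 20
f 18 20 4
f 19 1 21
f 19 21 20
f 20 21 22
f 20 22 4
f 21 1 23
f 21 23 22
f 22 23 24
f 22 24 4
f 23 1 25
f 23 25 24
f 24 25 26
f 24 26 4
f 25 1 27
f 25 27 26
f 26 27 28
f 26 28 4
f 27 1 2
f 27 2 28
f 28 2 3
f 28 3 4
f 29 66 45
f 66 40 69
f 45 69 34
f 66 69 45
f 29 45 41
f 45 34 46
f 41 46 30
f 45 46 41
f 29 41 50
f 41 30 51
f 50 51 36
f 41 51 50
f 29 50 62
f 50 36 65
f 62 65 39
f 50 65 62
f 29 62 66
f 62 39 70
f 66 70 40
f 62 70 66
f 30 46 57
f 46 34 60
f 57 60 38
f 46 60 57
f 34 69 47
f 69 40 68
f 47 68 33
f 69 68 47
f 40 70 67
f 70 39 63
f 67 63 31
f 70 63 67
f 39 65 64
f 65 36 52
f 64 52 35
f 65 52 64
f 36 51 56
f 51 30 53
f 56 53 37
f 51 53 56
f 32 58 44
f 58 38 59
f 44 59 33
f 58 59 44
f 32 44 42
f 44 33 43
f 42 43 31
f 44 43 42
f 32 42 49
f 42 31 48
f 49 48 35
f 42 48 49
f 32 49 54
f 49 35 55
f 54 55 37
f 49 55 54
f 32 54 58
f 54 37 61
f 58 61 38
f 54 61 58
f 33 59 47
f 59 38 60
f 47 60 34
f 59 60 47
f 31 43 67
f 43 33 68
f 67 68 40
f 43 68 67
f 35 48 64
f 48 31 63
f 64 63 39
f 48 63 64
f 37 55 56
f 55 35 52
f 56 52 36
f 55 52 56
f 38 61 57
f 61 37 53
f 57 53 30
f 61 53 57



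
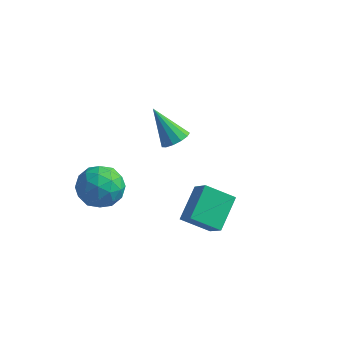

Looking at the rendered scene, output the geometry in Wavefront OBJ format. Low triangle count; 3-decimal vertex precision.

v 4.126 -4.065 -3.897
v 2.861 -4.484 -3.145
v 4.151 -2.493 -2.98
v 2.886 -2.912 -2.228
v 4.874 -4.628 -2.952
v 3.609 -5.047 -2.2
v 4.899 -3.056 -2.035
v 3.634 -3.475 -1.283
v -0.127 1.777 -4.161
v 0.347 1.368 -3.713
v -1.413 2.063 -2.539
v 0.477 1.781 -3.683
v 0.415 2.192 -3.805
v 0.181 2.472 -4.04
v -0.151 2.531 -4.313
v -0.475 2.351 -4.538
v -0.689 1.988 -4.644
v -0.724 1.558 -4.596
v -0.57 1.198 -4.41
v -0.275 1.021 -4.145
v 0.067 1.085 -3.885
v -0.99 -3.168 -4.027
v -0.282 -3.357 -3.091
v -2.358 -4.243 -3.209
v -1.65 -4.432 -2.273
v -2.101 -3.351 -2.468
v -1.256 -2.686 -2.973
v -1.384 -4.914 -3.327
v -0.539 -4.249 -3.832
v -0.526 -4.436 -2.659
v -0.968 -3.47 -2.128
v -1.672 -4.13 -4.172
v -2.114 -3.164 -3.641
v -0.516 -3.168 -3.631
v -2.124 -4.432 -2.669
v -2.389 -3.796 -2.783
v -1.973 -3.908 -2.234
v -1.088 -2.773 -3.561
v -0.672 -2.884 -3.012
v -1.741 -2.881 -2.645
v -1.968 -4.716 -3.288
v -1.552 -4.827 -2.739
v -0.667 -3.692 -4.066
v -0.251 -3.804 -3.517
v -0.899 -4.719 -3.655
v -0.243 -3.913 -2.827
v -1.047 -4.546 -2.346
v -0.891 -4.829 -2.965
v -0.394 -4.438 -3.262
v -0.503 -3.345 -2.515
v -1.307 -3.978 -2.034
v -1.572 -3.342 -2.148
v -1.076 -2.951 -2.445
v -0.647 -3.98 -2.261
v -1.333 -3.622 -4.266
v -2.137 -4.255 -3.785
v -1.564 -4.649 -3.855
v -1.068 -4.258 -4.152
v -1.593 -3.054 -3.954
v -2.397 -3.687 -3.473
v -2.246 -3.162 -3.038
v -1.749 -2.771 -3.335
v -1.993 -3.62 -4.039
f 2 4 1
f 5 2 1
f 1 4 3
f 3 5 1
f 2 8 4
f 6 2 5
f 6 8 2
f 4 8 3
f 7 5 3
f 3 8 7
f 7 6 5
f 8 6 7
f 10 9 12
f 10 12 11
f 12 9 13
f 12 13 11
f 13 9 14
f 13 14 11
f 14 9 15
f 14 15 11
f 15 9 16
f 15 16 11
f 16 9 17
f 16 17 11
f 17 9 18
f 17 18 11
f 18 9 19
f 18 19 11
f 19 9 20
f 19 20 11
f 20 9 21
f 20 21 11
f 21 9 10
f 21 10 11
f 22 59 38
f 59 33 62
f 38 62 27
f 59 62 38
f 22 38 34
f 38 27 39
f 34 39 23
f 38 39 34
f 22 34 43
f 34 23 44
f 43 44 29
f 34 44 43
f 22 43 55
f 43 29 58
f 55 58 32
f 43 58 55
f 22 55 59
f 55 32 63
f 59 63 33
f 55 63 59
f 23 39 50
f 39 27 53
f 50 53 31
f 39 53 50
f 27 62 40
f 62 33 61
f 40 61 26
f 62 61 40
f 33 63 60
f 63 32 56
f 60 56 24
f 63 56 60
f 32 58 57
f 58 29 45
f 57 45 28
f 58 45 57
f 29 44 49
f 44 23 46
f 49 46 30
f 44 46 49
f 25 51 37
f 51 31 52
f 37 52 26
f 51 52 37
f 25 37 35
f 37 26 36
f 35 36 24
f 37 36 35
f 25 35 42
f 35 24 41
f 42 41 28
f 35 41 42
f 25 42 47
f 42 28 48
f 47 48 30
f 42 48 47
f 25 47 51
f 47 30 54
f 51 54 31
f 47 54 51
f 26 52 40
f 52 31 53
f 40 53 27
f 52 53 40
f 24 36 60
f 36 26 61
f 60 61 33
f 36 61 60
f 28 41 57
f 41 24 56
f 57 56 32
f 41 56 57
f 30 48 49
f 48 28 45
f 49 45 29
f 48 45 49
f 31 54 50
f 54 30 46
f 50 46 23
f 54 46 50

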